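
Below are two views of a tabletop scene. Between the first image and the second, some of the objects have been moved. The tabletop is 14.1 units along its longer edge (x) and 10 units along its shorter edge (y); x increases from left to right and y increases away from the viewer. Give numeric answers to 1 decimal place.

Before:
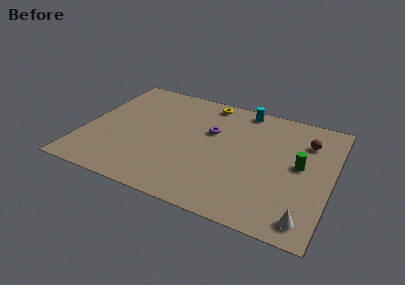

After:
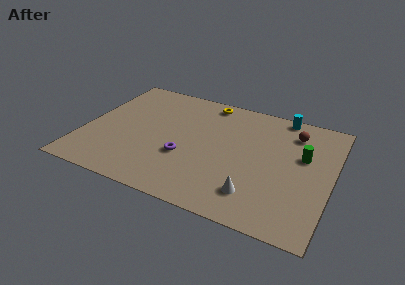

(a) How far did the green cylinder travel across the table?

0.8

The green cylinder was near (12.3, 5.3) before and (12.4, 6.1) after, so it travelled √(0.1² + 0.8²) ≈ 0.8 units.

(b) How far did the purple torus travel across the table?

3.0

The purple torus was near (7.1, 6.3) before and (5.9, 3.6) after, so it travelled √(1.2² + 2.7²) ≈ 3.0 units.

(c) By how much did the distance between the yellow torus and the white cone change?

-2.3

The distance was about 9.9 in the first image and 7.6 in the second, so they moved 2.3 units closer together.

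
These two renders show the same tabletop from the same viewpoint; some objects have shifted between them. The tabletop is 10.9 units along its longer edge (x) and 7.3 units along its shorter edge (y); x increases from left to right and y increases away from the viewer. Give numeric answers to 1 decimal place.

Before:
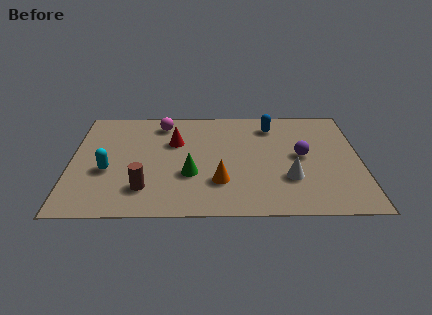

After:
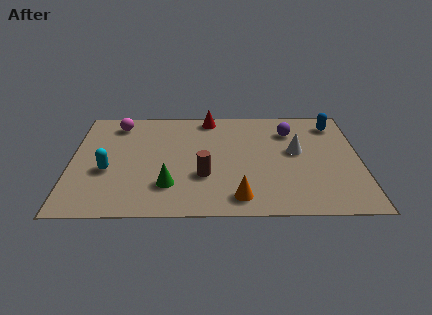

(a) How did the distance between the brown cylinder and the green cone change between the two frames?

-0.5

Before: roughly 1.9 units apart; after: 1.4. That's 0.5 units closer together.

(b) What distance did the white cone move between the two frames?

1.8

The white cone moved from about (8.2, 2.3) to (8.5, 4.1), a distance of √(0.3² + 1.8²) ≈ 1.8.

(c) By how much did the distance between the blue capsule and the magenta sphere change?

+4.1

Before: roughly 4.2 units apart; after: 8.3. That's 4.1 units further apart.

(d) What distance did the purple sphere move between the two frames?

1.7

From (8.7, 3.8) to (8.3, 5.5), the purple sphere covered √(0.4² + 1.7²) ≈ 1.7 units.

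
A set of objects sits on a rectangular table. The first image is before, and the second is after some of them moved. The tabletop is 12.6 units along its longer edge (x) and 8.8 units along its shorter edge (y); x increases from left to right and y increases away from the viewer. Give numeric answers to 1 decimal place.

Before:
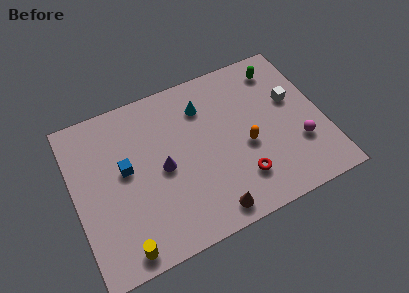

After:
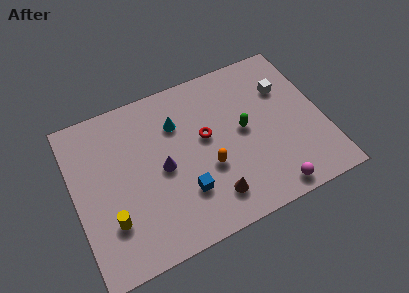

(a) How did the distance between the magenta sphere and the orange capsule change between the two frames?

+1.0

Before: roughly 2.8 units apart; after: 3.8. That's 1.0 units further apart.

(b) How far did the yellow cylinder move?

1.6

The yellow cylinder moved from about (2.0, 0.9) to (1.6, 2.5), a distance of √(0.4² + 1.6²) ≈ 1.6.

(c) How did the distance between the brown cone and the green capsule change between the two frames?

-4.2

They were about 7.7 units apart before and 3.5 after — 4.2 units closer together.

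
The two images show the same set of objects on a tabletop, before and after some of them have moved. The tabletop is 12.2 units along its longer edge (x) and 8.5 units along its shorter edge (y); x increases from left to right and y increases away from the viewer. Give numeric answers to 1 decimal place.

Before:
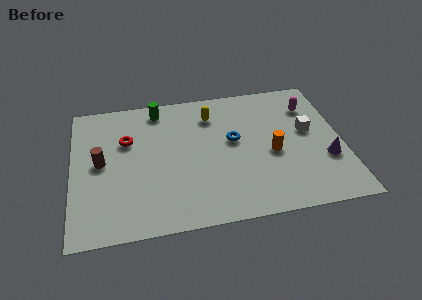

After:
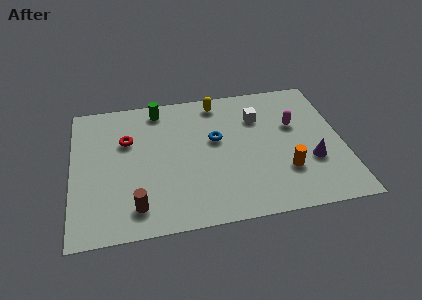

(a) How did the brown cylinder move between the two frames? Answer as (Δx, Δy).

(1.5, -2.9)

The brown cylinder started near (1.3, 4.4) and ended near (2.8, 1.5).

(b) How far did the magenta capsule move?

1.4

The magenta capsule moved from about (10.9, 6.4) to (10.1, 5.3), a distance of √(0.8² + 1.1²) ≈ 1.4.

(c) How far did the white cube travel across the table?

2.6

From (10.7, 4.8) to (8.5, 6.1), the white cube covered √(2.2² + 1.3²) ≈ 2.6 units.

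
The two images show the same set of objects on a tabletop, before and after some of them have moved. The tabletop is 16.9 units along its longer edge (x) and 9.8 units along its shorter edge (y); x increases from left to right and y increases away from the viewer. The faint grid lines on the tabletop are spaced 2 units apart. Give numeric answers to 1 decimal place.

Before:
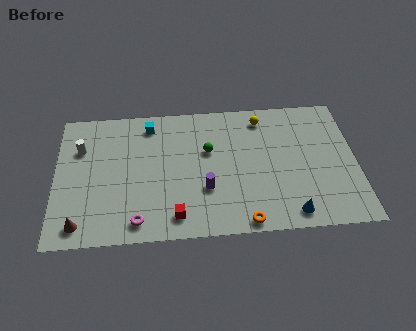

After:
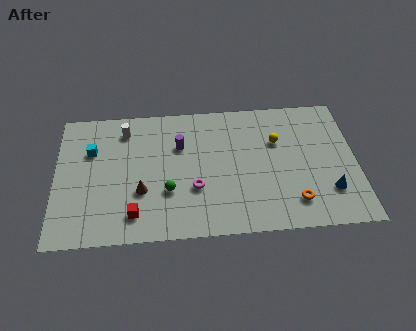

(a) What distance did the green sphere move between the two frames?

3.6

The green sphere was near (8.6, 6.1) before and (6.3, 3.3) after, so it travelled √(2.3² + 2.8²) ≈ 3.6 units.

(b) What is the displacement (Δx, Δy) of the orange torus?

(2.8, 1.2)

The orange torus was at about (10.5, 0.8) and moved to about (13.3, 2.0).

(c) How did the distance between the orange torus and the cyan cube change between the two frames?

+3.1

Before: roughly 9.1 units apart; after: 12.2. That's 3.1 units further apart.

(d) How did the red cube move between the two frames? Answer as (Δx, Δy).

(-2.3, 0.3)

The red cube was at about (6.7, 1.5) and moved to about (4.4, 1.8).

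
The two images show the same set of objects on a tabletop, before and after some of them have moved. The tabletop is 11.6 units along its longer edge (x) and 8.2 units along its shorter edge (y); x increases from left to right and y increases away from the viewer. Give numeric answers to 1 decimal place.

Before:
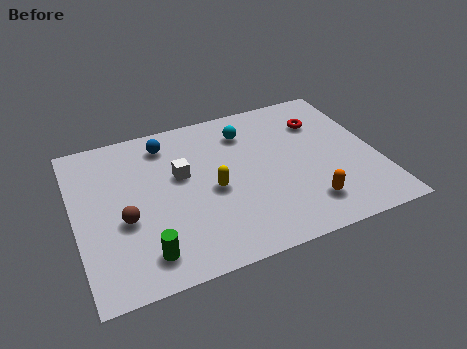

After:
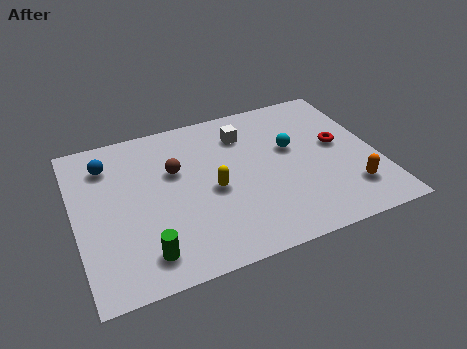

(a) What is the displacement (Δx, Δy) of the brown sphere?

(2.1, 1.9)

From the two frames, the brown sphere sits at roughly (1.8, 3.3) before and (3.9, 5.2) after.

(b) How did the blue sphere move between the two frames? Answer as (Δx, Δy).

(-2.3, -0.4)

From the two frames, the blue sphere sits at roughly (3.7, 6.8) before and (1.4, 6.4) after.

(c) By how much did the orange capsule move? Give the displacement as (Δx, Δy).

(1.7, 0.2)

The orange capsule started near (8.6, 1.7) and ended near (10.3, 1.9).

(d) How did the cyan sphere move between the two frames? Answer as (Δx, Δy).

(1.6, -1.5)

The cyan sphere was at about (6.8, 6.4) and moved to about (8.4, 4.9).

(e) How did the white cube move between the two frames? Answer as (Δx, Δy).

(2.6, 1.4)

The white cube was at about (4.1, 4.9) and moved to about (6.7, 6.3).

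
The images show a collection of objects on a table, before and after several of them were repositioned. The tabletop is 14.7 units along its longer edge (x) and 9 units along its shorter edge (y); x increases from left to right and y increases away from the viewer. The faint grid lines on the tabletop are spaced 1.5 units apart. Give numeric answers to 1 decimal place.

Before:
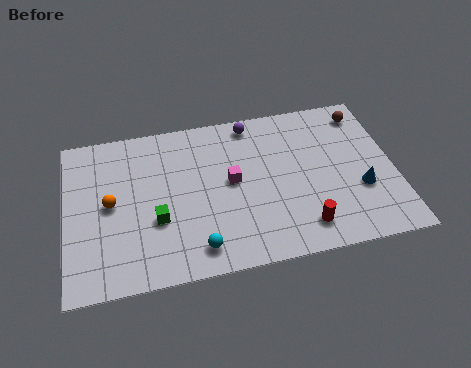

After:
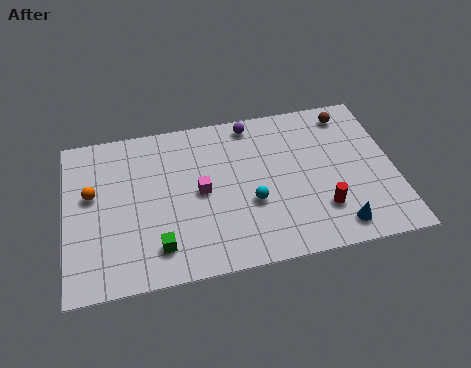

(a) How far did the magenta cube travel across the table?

1.4

The magenta cube was near (7.4, 4.8) before and (6.0, 4.5) after, so it travelled √(1.4² + 0.3²) ≈ 1.4 units.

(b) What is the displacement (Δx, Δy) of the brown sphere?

(-0.7, 0.1)

The brown sphere started near (13.6, 7.6) and ended near (12.9, 7.7).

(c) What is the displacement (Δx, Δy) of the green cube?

(0.0, -1.5)

The green cube started near (4.0, 3.3) and ended near (4.0, 1.8).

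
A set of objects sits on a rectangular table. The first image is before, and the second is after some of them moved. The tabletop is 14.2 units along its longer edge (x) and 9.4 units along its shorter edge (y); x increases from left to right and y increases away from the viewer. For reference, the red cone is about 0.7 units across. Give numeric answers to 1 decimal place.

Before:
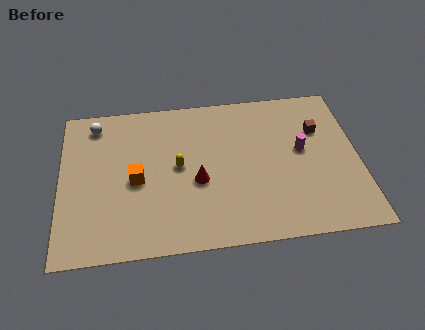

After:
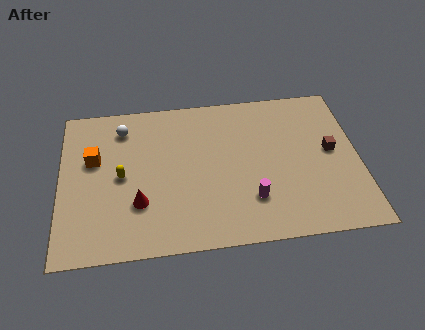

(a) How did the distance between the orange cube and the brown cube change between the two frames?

+2.3

The distance was about 9.0 in the first image and 11.3 in the second, so they moved 2.3 units further apart.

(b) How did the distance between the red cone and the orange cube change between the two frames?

+0.7

They were about 2.9 units apart before and 3.6 after — 0.7 units further apart.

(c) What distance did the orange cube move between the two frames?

2.5

The orange cube was near (3.6, 4.3) before and (1.6, 5.8) after, so it travelled √(2.0² + 1.5²) ≈ 2.5 units.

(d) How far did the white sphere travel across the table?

1.4

From (1.7, 8.0) to (3.0, 7.6), the white sphere covered √(1.3² + 0.4²) ≈ 1.4 units.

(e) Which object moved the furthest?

the magenta cylinder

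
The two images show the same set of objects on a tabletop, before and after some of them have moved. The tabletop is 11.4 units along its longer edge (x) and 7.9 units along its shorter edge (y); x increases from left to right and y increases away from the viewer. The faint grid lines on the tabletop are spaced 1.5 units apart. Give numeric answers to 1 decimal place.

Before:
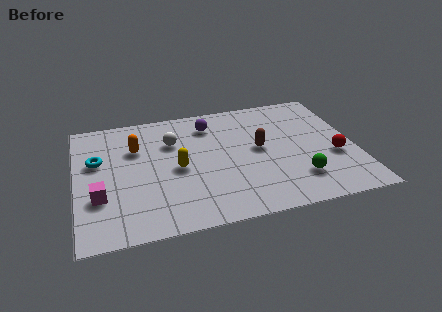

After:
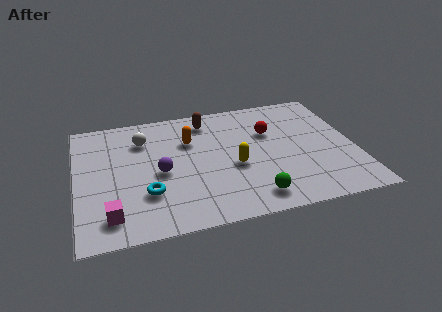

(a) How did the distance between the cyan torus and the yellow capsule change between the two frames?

+0.3

Before: roughly 3.4 units apart; after: 3.7. That's 0.3 units further apart.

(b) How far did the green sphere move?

2.0

From (8.9, 1.9) to (7.0, 1.2), the green sphere covered √(1.9² + 0.7²) ≈ 2.0 units.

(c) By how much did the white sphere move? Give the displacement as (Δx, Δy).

(-1.2, 0.4)

From the two frames, the white sphere sits at roughly (4.0, 5.5) before and (2.8, 5.9) after.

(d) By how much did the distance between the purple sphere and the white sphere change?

+0.6

They were about 1.8 units apart before and 2.4 after — 0.6 units further apart.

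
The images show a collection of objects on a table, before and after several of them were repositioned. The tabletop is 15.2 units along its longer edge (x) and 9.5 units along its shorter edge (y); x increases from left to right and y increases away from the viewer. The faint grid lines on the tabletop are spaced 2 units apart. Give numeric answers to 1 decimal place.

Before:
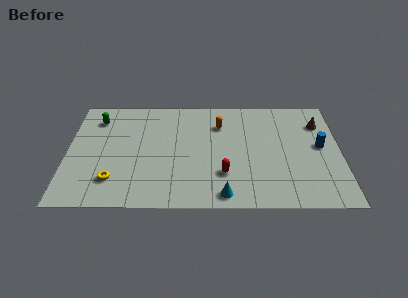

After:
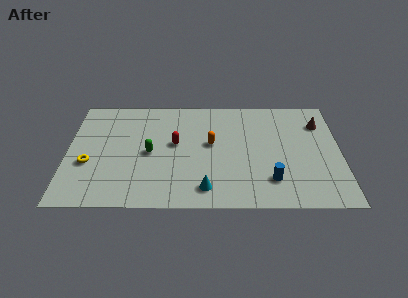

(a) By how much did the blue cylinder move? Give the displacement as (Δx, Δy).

(-2.8, -2.9)

The blue cylinder started near (14.1, 5.1) and ended near (11.3, 2.2).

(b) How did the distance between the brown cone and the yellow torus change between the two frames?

+0.9

They were about 12.5 units apart before and 13.4 after — 0.9 units further apart.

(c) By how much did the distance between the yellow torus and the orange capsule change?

-0.6

The distance was about 7.6 in the first image and 7.0 in the second, so they moved 0.6 units closer together.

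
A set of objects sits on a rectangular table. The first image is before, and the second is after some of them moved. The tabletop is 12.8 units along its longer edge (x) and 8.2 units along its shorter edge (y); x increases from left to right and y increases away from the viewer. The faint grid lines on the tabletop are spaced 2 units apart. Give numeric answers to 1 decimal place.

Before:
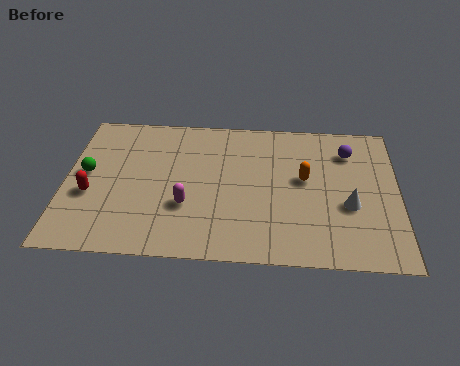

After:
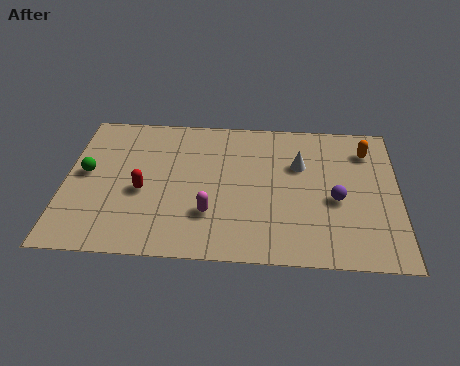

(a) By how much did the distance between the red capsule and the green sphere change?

+1.2

Before: roughly 1.2 units apart; after: 2.4. That's 1.2 units further apart.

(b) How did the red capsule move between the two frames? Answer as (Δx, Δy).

(2.0, 0.3)

The red capsule started near (1.0, 3.2) and ended near (3.0, 3.5).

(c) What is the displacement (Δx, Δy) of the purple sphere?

(-0.5, -2.8)

The purple sphere started near (10.9, 6.3) and ended near (10.4, 3.5).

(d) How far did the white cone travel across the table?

2.9

The white cone moved from about (10.9, 3.2) to (9.0, 5.4), a distance of √(1.9² + 2.2²) ≈ 2.9.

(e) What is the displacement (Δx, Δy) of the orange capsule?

(2.4, 1.8)

The orange capsule started near (9.2, 4.6) and ended near (11.6, 6.4).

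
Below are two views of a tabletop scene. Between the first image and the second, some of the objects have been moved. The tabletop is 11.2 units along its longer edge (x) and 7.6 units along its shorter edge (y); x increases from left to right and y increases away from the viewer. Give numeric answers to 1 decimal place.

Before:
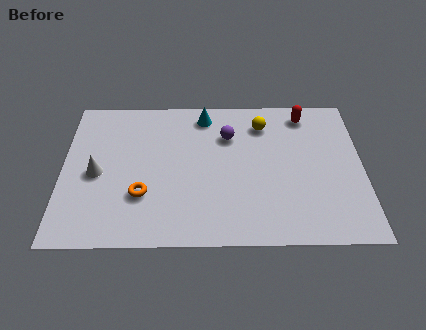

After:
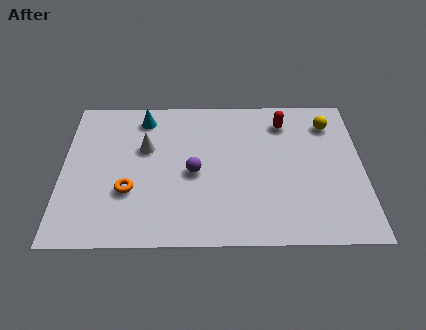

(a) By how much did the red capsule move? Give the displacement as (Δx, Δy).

(-0.8, -0.4)

The red capsule was at about (9.1, 6.5) and moved to about (8.3, 6.1).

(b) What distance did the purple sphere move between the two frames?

2.3

The purple sphere was near (6.2, 5.4) before and (4.9, 3.5) after, so it travelled √(1.3² + 1.9²) ≈ 2.3 units.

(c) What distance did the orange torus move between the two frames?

0.5

The orange torus was near (3.0, 2.4) before and (2.5, 2.6) after, so it travelled √(0.5² + 0.2²) ≈ 0.5 units.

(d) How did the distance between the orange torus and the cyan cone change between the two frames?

-0.9

The distance was about 4.7 in the first image and 3.8 in the second, so they moved 0.9 units closer together.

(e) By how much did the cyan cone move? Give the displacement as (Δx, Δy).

(-2.3, -0.1)

The cyan cone was at about (5.3, 6.5) and moved to about (3.0, 6.4).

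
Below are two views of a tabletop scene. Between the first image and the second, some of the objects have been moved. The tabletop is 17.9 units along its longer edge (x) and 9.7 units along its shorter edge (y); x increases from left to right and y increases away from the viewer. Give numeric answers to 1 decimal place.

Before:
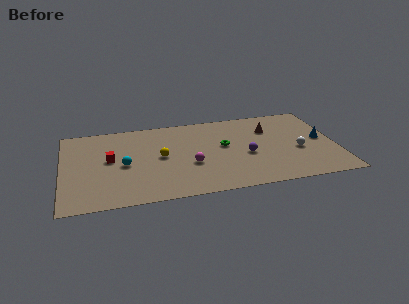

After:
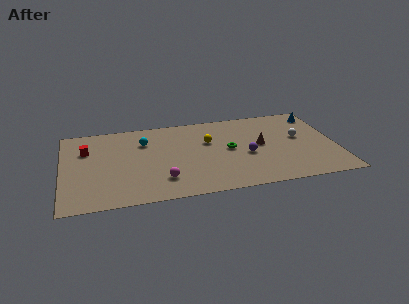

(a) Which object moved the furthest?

the yellow sphere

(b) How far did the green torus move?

0.6

The green torus was near (10.6, 5.5) before and (10.9, 5.0) after, so it travelled √(0.3² + 0.5²) ≈ 0.6 units.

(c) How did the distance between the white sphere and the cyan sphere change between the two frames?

-1.1

They were about 11.4 units apart before and 10.3 after — 1.1 units closer together.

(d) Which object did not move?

the purple sphere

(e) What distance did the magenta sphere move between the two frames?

2.4

The magenta sphere was near (8.3, 3.7) before and (6.4, 2.3) after, so it travelled √(1.9² + 1.4²) ≈ 2.4 units.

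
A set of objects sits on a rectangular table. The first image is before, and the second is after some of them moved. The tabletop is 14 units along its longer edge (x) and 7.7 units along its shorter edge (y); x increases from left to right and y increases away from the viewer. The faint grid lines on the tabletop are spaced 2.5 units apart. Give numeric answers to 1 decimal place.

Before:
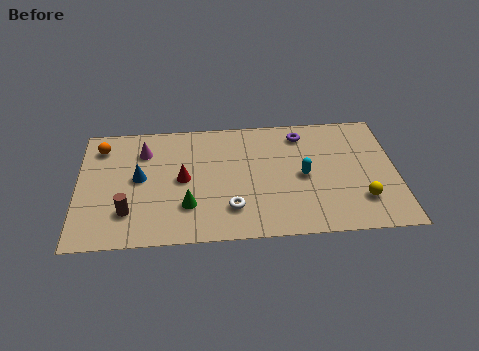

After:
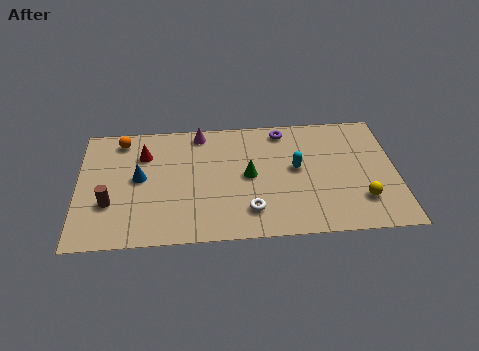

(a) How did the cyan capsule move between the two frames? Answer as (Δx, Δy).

(-0.3, 0.5)

From the two frames, the cyan capsule sits at roughly (9.9, 3.7) before and (9.6, 4.2) after.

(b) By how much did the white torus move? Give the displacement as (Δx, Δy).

(0.8, -0.2)

The white torus started near (6.7, 1.9) and ended near (7.5, 1.7).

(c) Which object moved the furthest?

the green cone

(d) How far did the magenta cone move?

2.7

The magenta cone moved from about (2.9, 5.8) to (5.4, 6.8), a distance of √(2.5² + 1.0²) ≈ 2.7.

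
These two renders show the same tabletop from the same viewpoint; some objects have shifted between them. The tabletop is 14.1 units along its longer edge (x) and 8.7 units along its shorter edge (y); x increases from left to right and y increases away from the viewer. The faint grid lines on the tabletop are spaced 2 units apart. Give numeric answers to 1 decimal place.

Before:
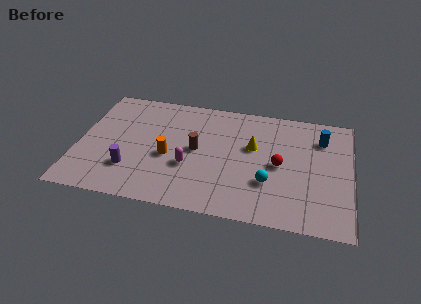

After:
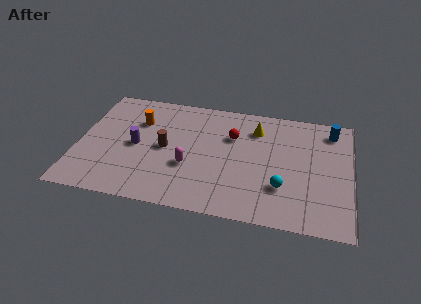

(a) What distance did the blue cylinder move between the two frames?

0.9

The blue cylinder moved from about (12.5, 6.6) to (13.0, 7.3), a distance of √(0.5² + 0.7²) ≈ 0.9.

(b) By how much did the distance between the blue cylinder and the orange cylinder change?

+1.8

They were about 8.3 units apart before and 10.1 after — 1.8 units further apart.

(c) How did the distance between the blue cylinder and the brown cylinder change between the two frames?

+2.3

They were about 6.7 units apart before and 9.0 after — 2.3 units further apart.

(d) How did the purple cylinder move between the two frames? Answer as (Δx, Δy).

(0.2, 1.8)

The purple cylinder was at about (2.8, 2.4) and moved to about (3.0, 4.2).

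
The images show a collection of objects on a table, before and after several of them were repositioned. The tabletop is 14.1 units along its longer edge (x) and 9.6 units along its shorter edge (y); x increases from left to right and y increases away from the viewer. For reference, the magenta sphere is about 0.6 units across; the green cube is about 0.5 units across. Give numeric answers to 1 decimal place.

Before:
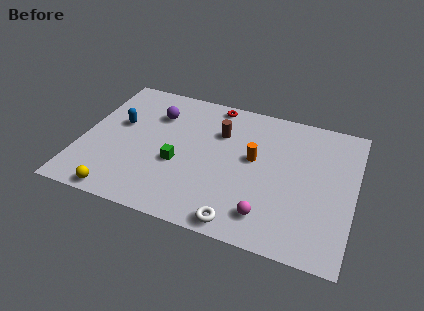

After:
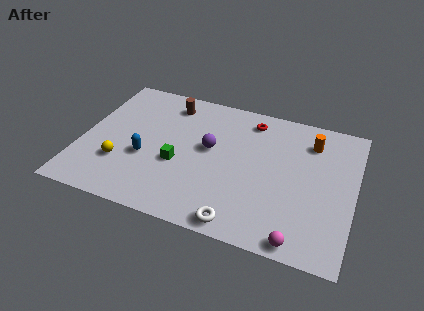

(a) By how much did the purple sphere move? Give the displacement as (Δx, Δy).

(3.0, -1.6)

The purple sphere started near (3.6, 7.0) and ended near (6.6, 5.4).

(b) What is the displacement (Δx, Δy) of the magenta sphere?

(1.7, -1.0)

From the two frames, the magenta sphere sits at roughly (9.9, 1.8) before and (11.6, 0.8) after.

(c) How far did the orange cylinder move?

3.5

From (8.9, 5.4) to (11.7, 7.5), the orange cylinder covered √(2.8² + 2.1²) ≈ 3.5 units.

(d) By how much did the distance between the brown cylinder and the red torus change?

+2.2

They were about 2.1 units apart before and 4.3 after — 2.2 units further apart.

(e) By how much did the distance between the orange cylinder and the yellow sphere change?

+2.6

They were about 8.0 units apart before and 10.6 after — 2.6 units further apart.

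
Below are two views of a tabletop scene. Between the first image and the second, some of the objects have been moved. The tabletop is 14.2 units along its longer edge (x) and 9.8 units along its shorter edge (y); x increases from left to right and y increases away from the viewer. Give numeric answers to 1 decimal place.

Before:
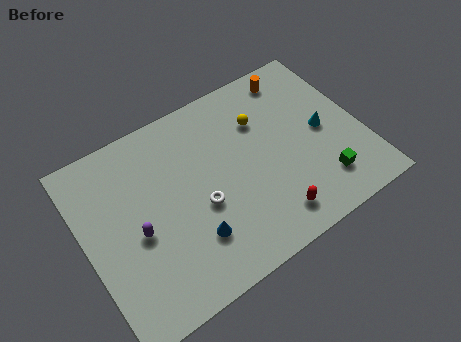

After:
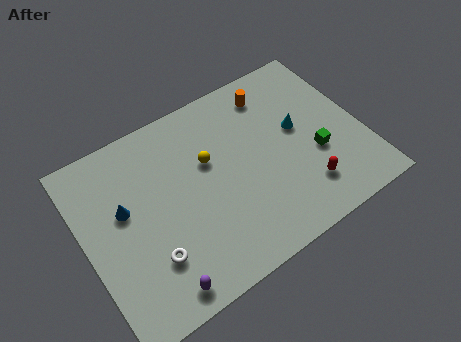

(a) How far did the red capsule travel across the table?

2.0

The red capsule was near (8.9, 1.6) before and (10.8, 2.2) after, so it travelled √(1.9² + 0.6²) ≈ 2.0 units.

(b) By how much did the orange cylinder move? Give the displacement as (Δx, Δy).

(-1.3, -0.4)

The orange cylinder was at about (11.5, 8.5) and moved to about (10.2, 8.1).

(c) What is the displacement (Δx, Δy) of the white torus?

(-2.8, -1.3)

The white torus was at about (5.7, 4.0) and moved to about (2.9, 2.7).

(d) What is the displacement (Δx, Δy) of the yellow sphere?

(-2.9, -0.8)

The yellow sphere was at about (9.4, 6.9) and moved to about (6.5, 6.1).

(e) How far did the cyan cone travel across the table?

1.4

The cyan cone was near (12.3, 4.8) before and (11.1, 5.5) after, so it travelled √(1.2² + 0.7²) ≈ 1.4 units.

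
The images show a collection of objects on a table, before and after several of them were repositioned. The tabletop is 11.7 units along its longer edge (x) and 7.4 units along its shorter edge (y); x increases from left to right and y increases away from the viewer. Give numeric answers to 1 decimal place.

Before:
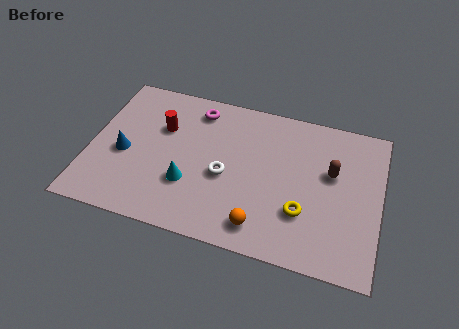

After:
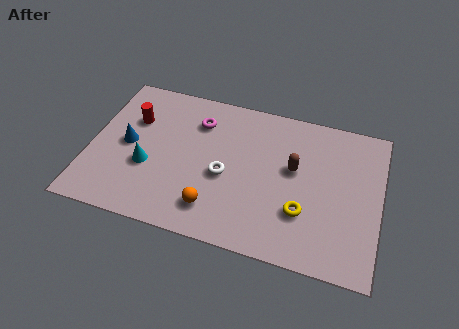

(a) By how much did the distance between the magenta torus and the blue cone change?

-0.7

They were about 4.0 units apart before and 3.3 after — 0.7 units closer together.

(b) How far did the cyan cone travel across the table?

1.7

From (4.1, 2.4) to (2.4, 2.8), the cyan cone covered √(1.7² + 0.4²) ≈ 1.7 units.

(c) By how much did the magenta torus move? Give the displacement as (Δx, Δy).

(0.1, -0.6)

The magenta torus was at about (4.1, 6.2) and moved to about (4.2, 5.6).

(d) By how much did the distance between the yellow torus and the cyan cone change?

+1.7

Before: roughly 4.6 units apart; after: 6.3. That's 1.7 units further apart.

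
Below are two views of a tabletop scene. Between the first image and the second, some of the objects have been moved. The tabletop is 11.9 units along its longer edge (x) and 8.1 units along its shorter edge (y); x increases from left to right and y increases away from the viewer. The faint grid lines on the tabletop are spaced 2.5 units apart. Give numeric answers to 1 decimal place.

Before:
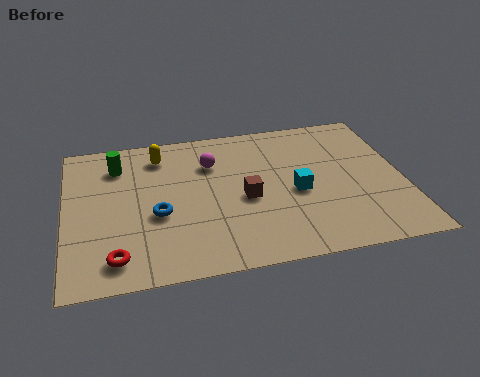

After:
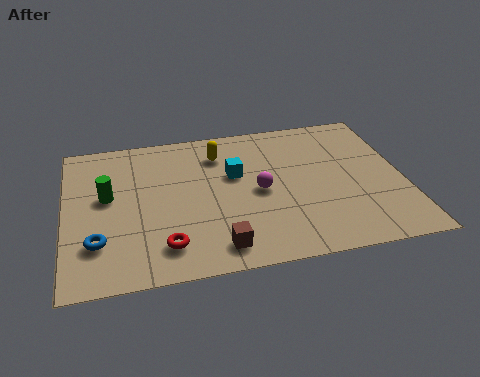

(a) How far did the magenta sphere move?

2.5

The magenta sphere moved from about (5.2, 5.8) to (6.8, 3.9), a distance of √(1.6² + 1.9²) ≈ 2.5.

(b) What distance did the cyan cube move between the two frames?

2.5

From (8.1, 3.6) to (6.0, 5.0), the cyan cube covered √(2.1² + 1.4²) ≈ 2.5 units.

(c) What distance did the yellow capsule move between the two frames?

2.1

The yellow capsule was near (3.4, 6.6) before and (5.5, 6.3) after, so it travelled √(2.1² + 0.3²) ≈ 2.1 units.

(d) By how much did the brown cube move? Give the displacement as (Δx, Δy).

(-1.1, -2.4)

The brown cube was at about (6.3, 3.6) and moved to about (5.2, 1.2).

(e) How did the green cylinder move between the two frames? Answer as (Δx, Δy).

(-0.4, -1.7)

The green cylinder started near (1.9, 6.3) and ended near (1.5, 4.6).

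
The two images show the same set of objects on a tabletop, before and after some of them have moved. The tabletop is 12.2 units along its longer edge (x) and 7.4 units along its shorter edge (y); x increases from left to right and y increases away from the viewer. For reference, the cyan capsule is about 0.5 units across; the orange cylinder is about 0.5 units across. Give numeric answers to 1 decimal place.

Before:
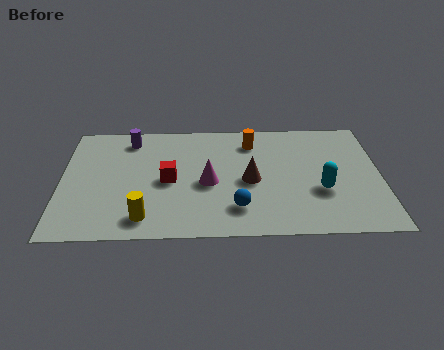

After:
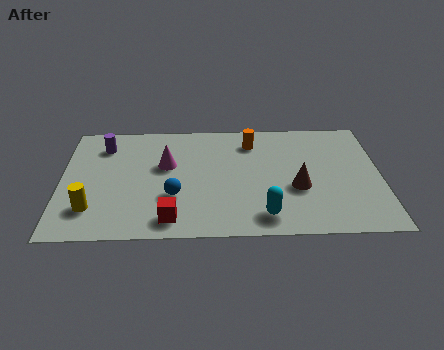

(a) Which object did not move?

the orange cylinder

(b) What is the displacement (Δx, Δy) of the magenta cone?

(-1.6, 1.2)

The magenta cone was at about (5.6, 3.3) and moved to about (4.0, 4.5).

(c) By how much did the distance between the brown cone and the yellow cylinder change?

+3.3

They were about 4.6 units apart before and 7.9 after — 3.3 units further apart.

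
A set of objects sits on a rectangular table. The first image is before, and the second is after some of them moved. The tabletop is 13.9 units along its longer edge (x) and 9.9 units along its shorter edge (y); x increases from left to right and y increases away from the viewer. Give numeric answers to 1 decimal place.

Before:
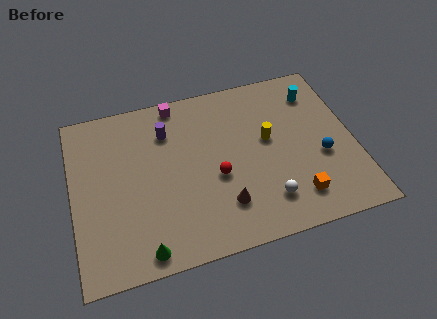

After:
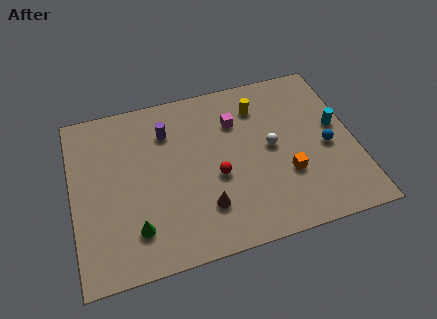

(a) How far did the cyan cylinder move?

2.4

The cyan cylinder moved from about (12.3, 7.8) to (13.1, 5.5), a distance of √(0.8² + 2.3²) ≈ 2.4.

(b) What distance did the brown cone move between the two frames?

0.9

From (7.2, 2.4) to (6.3, 2.5), the brown cone covered √(0.9² + 0.1²) ≈ 0.9 units.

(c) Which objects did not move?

the purple cylinder and the red sphere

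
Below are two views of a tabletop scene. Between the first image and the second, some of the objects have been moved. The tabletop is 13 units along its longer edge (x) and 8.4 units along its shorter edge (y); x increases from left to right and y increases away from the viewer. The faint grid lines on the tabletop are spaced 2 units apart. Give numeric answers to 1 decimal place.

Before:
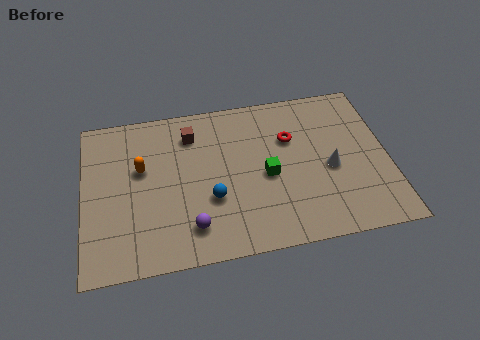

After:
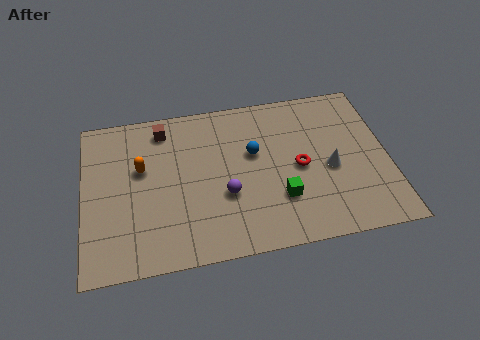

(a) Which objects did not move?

the white cone and the orange capsule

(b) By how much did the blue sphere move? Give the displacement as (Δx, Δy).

(1.9, 2.1)

From the two frames, the blue sphere sits at roughly (5.4, 3.0) before and (7.3, 5.1) after.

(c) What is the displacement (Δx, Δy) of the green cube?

(0.5, -1.3)

The green cube started near (7.8, 3.8) and ended near (8.3, 2.5).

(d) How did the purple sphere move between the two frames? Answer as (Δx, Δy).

(1.5, 1.4)

The purple sphere started near (4.5, 1.7) and ended near (6.0, 3.1).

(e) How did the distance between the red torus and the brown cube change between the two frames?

+2.2

They were about 4.3 units apart before and 6.5 after — 2.2 units further apart.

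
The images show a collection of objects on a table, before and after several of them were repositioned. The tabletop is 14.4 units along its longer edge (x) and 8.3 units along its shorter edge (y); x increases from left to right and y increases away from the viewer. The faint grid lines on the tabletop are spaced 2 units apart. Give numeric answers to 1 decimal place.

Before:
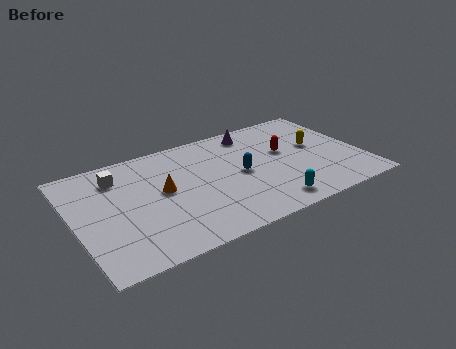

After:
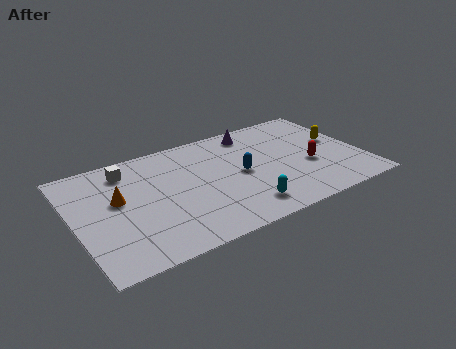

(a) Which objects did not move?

the purple cone and the blue capsule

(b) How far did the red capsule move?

1.9

The red capsule was near (10.7, 4.9) before and (11.7, 3.3) after, so it travelled √(1.0² + 1.6²) ≈ 1.9 units.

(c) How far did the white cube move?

0.6

The white cube moved from about (2.4, 6.5) to (2.9, 6.8), a distance of √(0.5² + 0.3²) ≈ 0.6.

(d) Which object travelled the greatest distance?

the orange cone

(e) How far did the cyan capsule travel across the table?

1.3

The cyan capsule was near (9.3, 1.2) before and (8.0, 1.5) after, so it travelled √(1.3² + 0.3²) ≈ 1.3 units.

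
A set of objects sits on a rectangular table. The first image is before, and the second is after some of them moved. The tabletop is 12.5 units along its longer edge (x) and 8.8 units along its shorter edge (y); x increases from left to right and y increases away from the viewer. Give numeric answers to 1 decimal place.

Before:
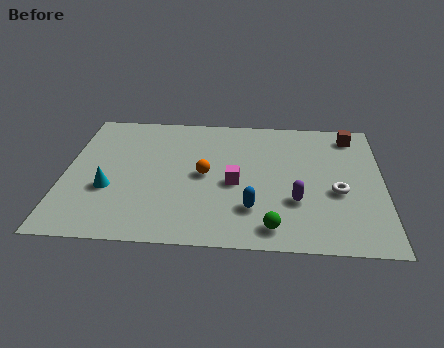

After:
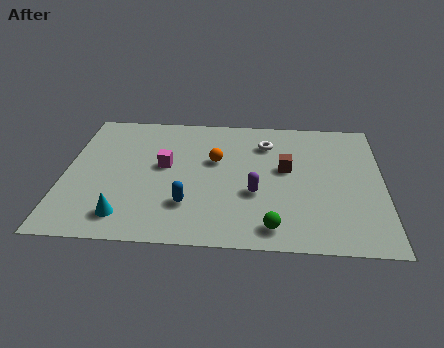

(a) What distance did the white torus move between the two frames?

4.2

The white torus moved from about (10.7, 3.6) to (7.9, 6.7), a distance of √(2.8² + 3.1²) ≈ 4.2.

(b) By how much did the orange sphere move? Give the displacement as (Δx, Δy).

(0.4, 1.0)

The orange sphere started near (5.5, 4.4) and ended near (5.9, 5.4).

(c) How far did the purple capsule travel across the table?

1.6

The purple capsule moved from about (9.1, 2.9) to (7.5, 3.3), a distance of √(1.6² + 0.4²) ≈ 1.6.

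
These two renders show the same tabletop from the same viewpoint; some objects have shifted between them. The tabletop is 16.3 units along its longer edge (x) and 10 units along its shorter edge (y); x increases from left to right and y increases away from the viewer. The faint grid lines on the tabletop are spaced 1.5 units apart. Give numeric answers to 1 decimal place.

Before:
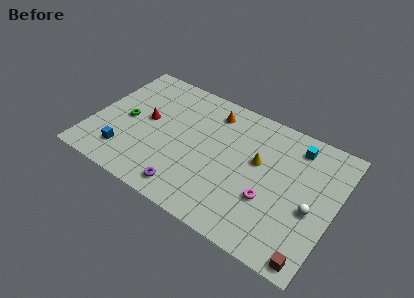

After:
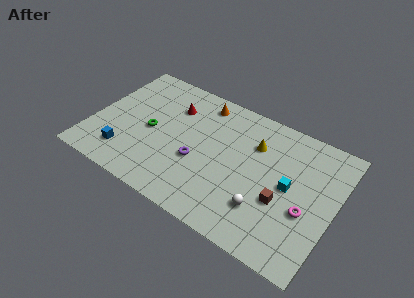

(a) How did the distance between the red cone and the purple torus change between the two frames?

-1.2

They were about 5.3 units apart before and 4.1 after — 1.2 units closer together.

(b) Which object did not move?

the blue cube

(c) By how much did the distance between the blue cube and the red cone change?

+2.3

They were about 3.4 units apart before and 5.7 after — 2.3 units further apart.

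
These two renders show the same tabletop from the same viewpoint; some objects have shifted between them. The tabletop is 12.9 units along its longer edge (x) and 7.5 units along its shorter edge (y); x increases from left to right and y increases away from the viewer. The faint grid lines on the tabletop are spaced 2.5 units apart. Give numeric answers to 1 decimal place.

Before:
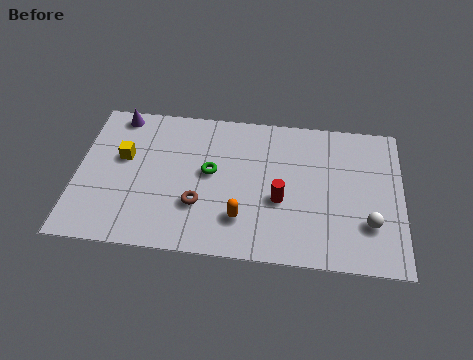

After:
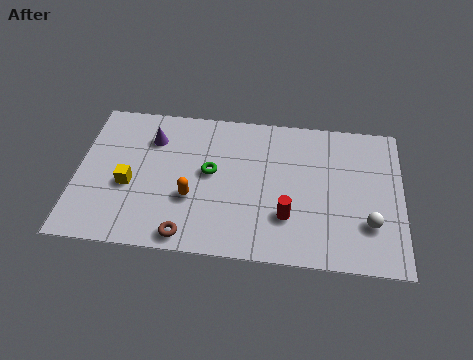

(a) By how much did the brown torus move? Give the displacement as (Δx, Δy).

(-0.4, -1.6)

The brown torus started near (4.9, 2.4) and ended near (4.5, 0.8).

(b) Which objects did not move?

the green torus and the white sphere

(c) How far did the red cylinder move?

0.9

The red cylinder was near (8.1, 3.0) before and (8.4, 2.2) after, so it travelled √(0.3² + 0.8²) ≈ 0.9 units.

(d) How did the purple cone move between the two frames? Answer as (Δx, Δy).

(1.4, -1.1)

The purple cone was at about (1.5, 6.7) and moved to about (2.9, 5.6).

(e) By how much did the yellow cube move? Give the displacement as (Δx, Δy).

(0.3, -1.4)

The yellow cube was at about (1.8, 4.5) and moved to about (2.1, 3.1).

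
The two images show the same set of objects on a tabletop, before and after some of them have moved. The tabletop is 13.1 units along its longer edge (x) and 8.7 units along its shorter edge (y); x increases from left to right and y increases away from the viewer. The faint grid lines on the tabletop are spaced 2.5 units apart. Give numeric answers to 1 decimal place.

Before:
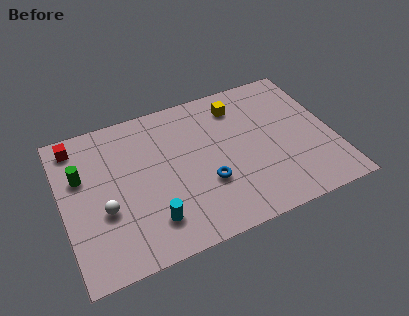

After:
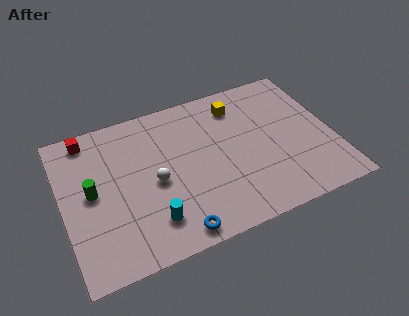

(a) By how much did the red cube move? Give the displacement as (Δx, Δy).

(0.6, 0.2)

The red cube was at about (0.9, 7.5) and moved to about (1.5, 7.7).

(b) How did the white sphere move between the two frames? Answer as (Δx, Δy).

(2.5, 0.7)

The white sphere was at about (1.9, 3.3) and moved to about (4.4, 4.0).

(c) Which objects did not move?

the cyan cylinder and the yellow cube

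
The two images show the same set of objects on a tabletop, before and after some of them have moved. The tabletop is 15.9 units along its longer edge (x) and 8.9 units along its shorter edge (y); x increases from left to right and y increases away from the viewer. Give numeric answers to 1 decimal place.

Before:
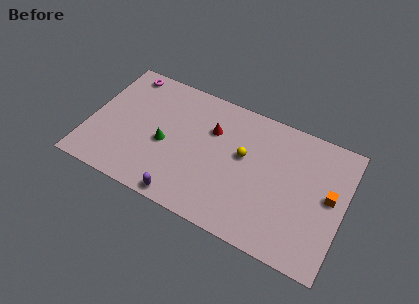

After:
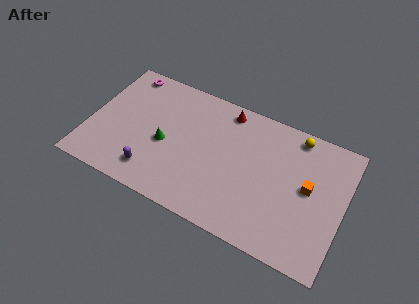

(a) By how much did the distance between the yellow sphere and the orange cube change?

-2.1

They were about 5.4 units apart before and 3.3 after — 2.1 units closer together.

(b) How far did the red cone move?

1.8

The red cone moved from about (7.5, 6.1) to (8.2, 7.8), a distance of √(0.7² + 1.7²) ≈ 1.8.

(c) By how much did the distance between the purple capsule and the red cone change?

+1.8

The distance was about 5.4 in the first image and 7.2 in the second, so they moved 1.8 units further apart.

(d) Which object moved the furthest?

the yellow sphere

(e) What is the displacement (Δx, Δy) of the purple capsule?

(-2.1, 0.9)

The purple capsule was at about (6.4, 0.8) and moved to about (4.3, 1.7).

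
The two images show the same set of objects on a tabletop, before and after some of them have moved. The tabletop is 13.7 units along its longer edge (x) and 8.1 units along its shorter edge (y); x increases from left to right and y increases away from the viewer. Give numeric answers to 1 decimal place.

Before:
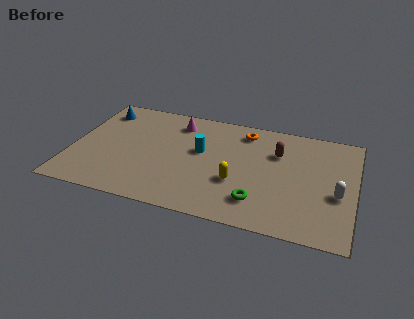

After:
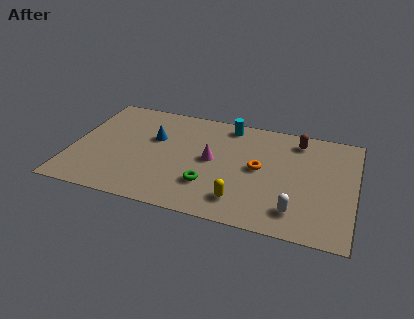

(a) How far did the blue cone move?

3.2

From (1.1, 6.6) to (3.9, 5.1), the blue cone covered √(2.8² + 1.5²) ≈ 3.2 units.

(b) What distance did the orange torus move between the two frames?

2.8

From (8.2, 6.8) to (9.1, 4.2), the orange torus covered √(0.9² + 2.6²) ≈ 2.8 units.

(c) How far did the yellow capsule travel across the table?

1.3

The yellow capsule moved from about (8.1, 2.9) to (8.4, 1.6), a distance of √(0.3² + 1.3²) ≈ 1.3.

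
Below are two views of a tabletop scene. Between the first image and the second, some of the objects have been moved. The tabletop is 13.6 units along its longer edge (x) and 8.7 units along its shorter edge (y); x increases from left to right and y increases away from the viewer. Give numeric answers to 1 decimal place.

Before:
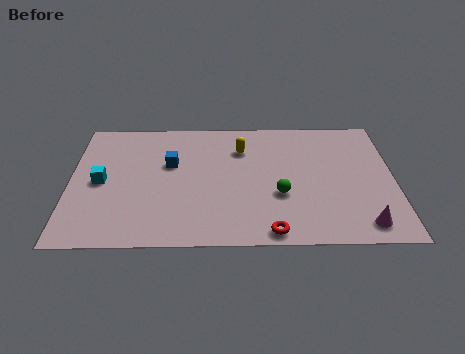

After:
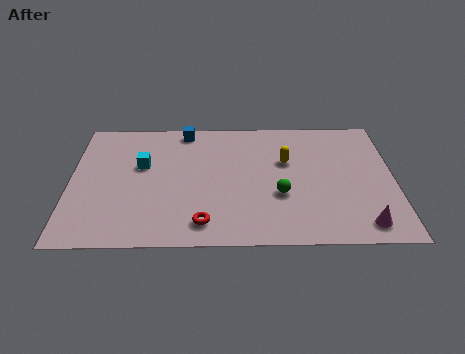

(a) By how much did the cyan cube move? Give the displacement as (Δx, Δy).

(1.7, 1.1)

From the two frames, the cyan cube sits at roughly (1.3, 4.2) before and (3.0, 5.3) after.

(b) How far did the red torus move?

2.9

From (8.4, 0.8) to (5.6, 1.4), the red torus covered √(2.8² + 0.6²) ≈ 2.9 units.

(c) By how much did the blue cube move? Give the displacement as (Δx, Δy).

(0.6, 2.4)

The blue cube started near (4.2, 5.4) and ended near (4.8, 7.8).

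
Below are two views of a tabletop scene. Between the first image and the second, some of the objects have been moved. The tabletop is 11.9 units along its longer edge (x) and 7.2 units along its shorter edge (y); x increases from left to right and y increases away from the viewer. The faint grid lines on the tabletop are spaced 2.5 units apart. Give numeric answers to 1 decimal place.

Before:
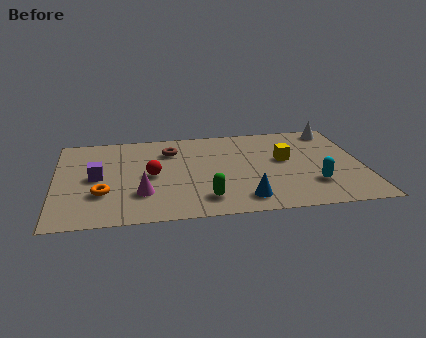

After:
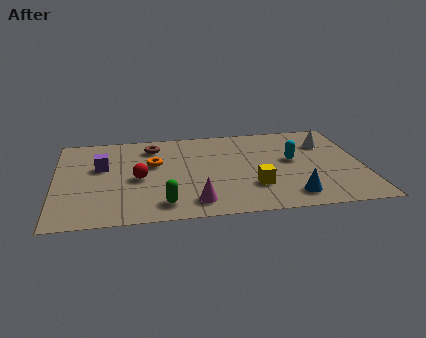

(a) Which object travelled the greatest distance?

the orange torus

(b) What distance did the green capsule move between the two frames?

1.6

The green capsule was near (5.7, 1.4) before and (4.1, 1.2) after, so it travelled √(1.6² + 0.2²) ≈ 1.6 units.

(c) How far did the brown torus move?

0.8

The brown torus was near (4.5, 5.4) before and (3.8, 5.8) after, so it travelled √(0.7² + 0.4²) ≈ 0.8 units.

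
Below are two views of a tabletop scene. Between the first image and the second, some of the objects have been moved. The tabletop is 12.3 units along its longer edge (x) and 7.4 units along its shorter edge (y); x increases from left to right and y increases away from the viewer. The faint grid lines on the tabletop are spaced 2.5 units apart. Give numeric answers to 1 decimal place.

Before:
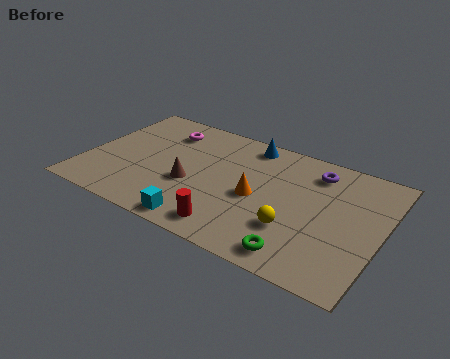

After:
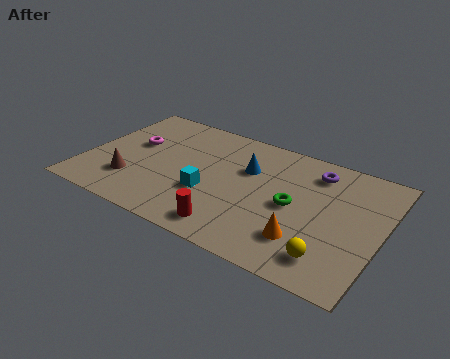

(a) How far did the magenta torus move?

1.8

The magenta torus moved from about (2.9, 5.8) to (1.8, 4.4), a distance of √(1.1² + 1.4²) ≈ 1.8.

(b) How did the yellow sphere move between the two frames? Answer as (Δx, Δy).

(1.6, -0.9)

From the two frames, the yellow sphere sits at roughly (8.9, 2.3) before and (10.5, 1.4) after.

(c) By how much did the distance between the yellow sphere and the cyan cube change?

+1.5

They were about 3.9 units apart before and 5.4 after — 1.5 units further apart.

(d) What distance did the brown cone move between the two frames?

2.6

The brown cone was near (4.5, 2.9) before and (2.1, 2.0) after, so it travelled √(2.4² + 0.9²) ≈ 2.6 units.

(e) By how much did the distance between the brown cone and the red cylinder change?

+1.8

The distance was about 2.7 in the first image and 4.5 in the second, so they moved 1.8 units further apart.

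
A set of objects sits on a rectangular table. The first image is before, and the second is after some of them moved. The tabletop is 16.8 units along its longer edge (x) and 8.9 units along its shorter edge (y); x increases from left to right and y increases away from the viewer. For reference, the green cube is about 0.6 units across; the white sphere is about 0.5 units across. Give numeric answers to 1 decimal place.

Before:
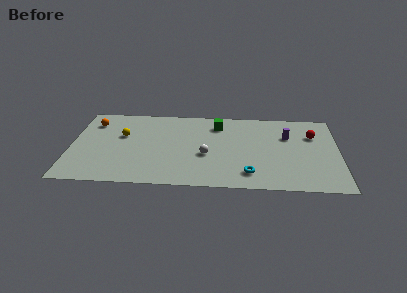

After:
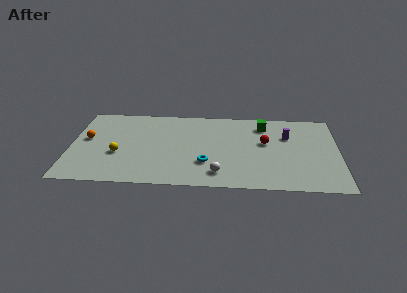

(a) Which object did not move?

the purple cylinder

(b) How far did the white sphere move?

2.2

From (8.5, 3.6) to (9.3, 1.6), the white sphere covered √(0.8² + 2.0²) ≈ 2.2 units.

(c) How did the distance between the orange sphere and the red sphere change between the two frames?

-2.7

They were about 13.9 units apart before and 11.2 after — 2.7 units closer together.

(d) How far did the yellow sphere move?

2.1

The yellow sphere was near (3.2, 5.5) before and (3.0, 3.4) after, so it travelled √(0.2² + 2.1²) ≈ 2.1 units.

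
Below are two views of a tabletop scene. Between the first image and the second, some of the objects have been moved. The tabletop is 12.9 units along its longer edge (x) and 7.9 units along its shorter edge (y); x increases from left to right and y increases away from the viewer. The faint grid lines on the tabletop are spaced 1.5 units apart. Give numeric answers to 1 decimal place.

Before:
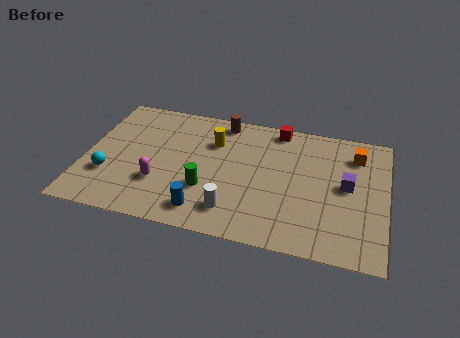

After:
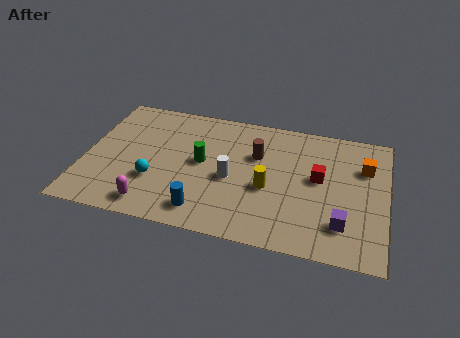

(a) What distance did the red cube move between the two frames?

3.3

The red cube moved from about (8.1, 7.1) to (10.0, 4.4), a distance of √(1.9² + 2.7²) ≈ 3.3.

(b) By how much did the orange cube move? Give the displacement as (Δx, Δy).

(0.4, -0.7)

The orange cube was at about (11.5, 6.2) and moved to about (11.9, 5.5).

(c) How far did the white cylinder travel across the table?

1.9

The white cylinder was near (6.5, 1.6) before and (6.3, 3.5) after, so it travelled √(0.2² + 1.9²) ≈ 1.9 units.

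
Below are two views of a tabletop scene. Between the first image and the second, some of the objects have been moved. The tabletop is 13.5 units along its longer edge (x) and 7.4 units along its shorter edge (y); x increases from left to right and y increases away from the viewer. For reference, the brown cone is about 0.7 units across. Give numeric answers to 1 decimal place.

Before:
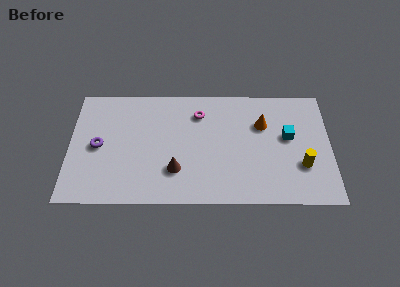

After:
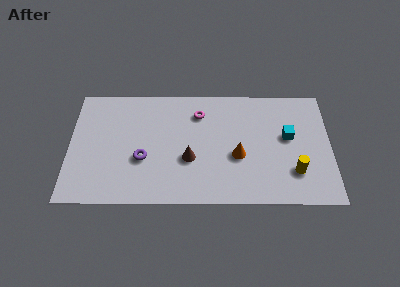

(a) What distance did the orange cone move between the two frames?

2.4

The orange cone was near (10.0, 5.0) before and (8.7, 3.0) after, so it travelled √(1.3² + 2.0²) ≈ 2.4 units.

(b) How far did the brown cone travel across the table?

1.0

From (5.5, 2.1) to (6.2, 2.8), the brown cone covered √(0.7² + 0.7²) ≈ 1.0 units.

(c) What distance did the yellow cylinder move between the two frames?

0.6

The yellow cylinder was near (12.0, 2.4) before and (11.6, 2.0) after, so it travelled √(0.4² + 0.4²) ≈ 0.6 units.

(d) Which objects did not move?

the magenta torus and the cyan cube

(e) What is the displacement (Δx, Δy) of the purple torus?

(2.3, -0.8)

The purple torus was at about (1.5, 3.6) and moved to about (3.8, 2.8).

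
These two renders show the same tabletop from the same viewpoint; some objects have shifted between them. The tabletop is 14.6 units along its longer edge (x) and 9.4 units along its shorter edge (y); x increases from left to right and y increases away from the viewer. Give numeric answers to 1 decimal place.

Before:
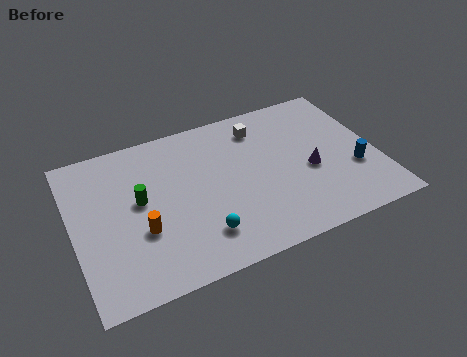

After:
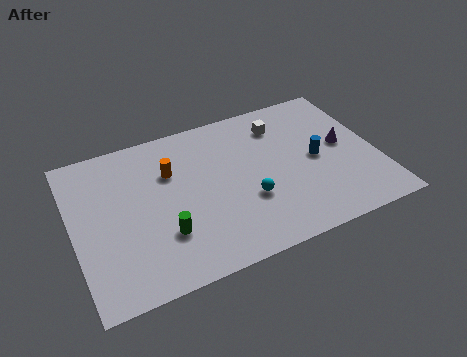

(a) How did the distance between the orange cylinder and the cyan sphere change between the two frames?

+1.6

Before: roughly 3.0 units apart; after: 4.6. That's 1.6 units further apart.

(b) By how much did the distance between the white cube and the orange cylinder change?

-1.9

They were about 7.5 units apart before and 5.6 after — 1.9 units closer together.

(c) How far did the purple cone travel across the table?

2.1

The purple cone was near (11.3, 4.0) before and (13.1, 5.0) after, so it travelled √(1.8² + 1.0²) ≈ 2.1 units.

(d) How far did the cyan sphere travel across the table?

2.7

The cyan sphere moved from about (5.8, 2.1) to (8.2, 3.3), a distance of √(2.4² + 1.2²) ≈ 2.7.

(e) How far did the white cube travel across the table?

1.0

The white cube moved from about (9.3, 7.6) to (10.3, 7.4), a distance of √(1.0² + 0.2²) ≈ 1.0.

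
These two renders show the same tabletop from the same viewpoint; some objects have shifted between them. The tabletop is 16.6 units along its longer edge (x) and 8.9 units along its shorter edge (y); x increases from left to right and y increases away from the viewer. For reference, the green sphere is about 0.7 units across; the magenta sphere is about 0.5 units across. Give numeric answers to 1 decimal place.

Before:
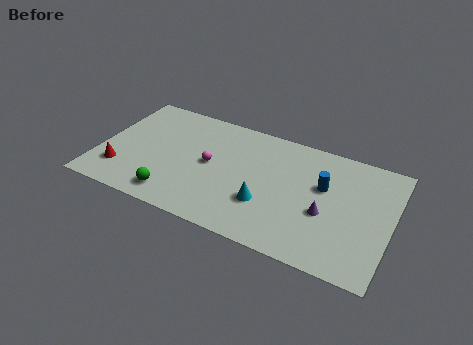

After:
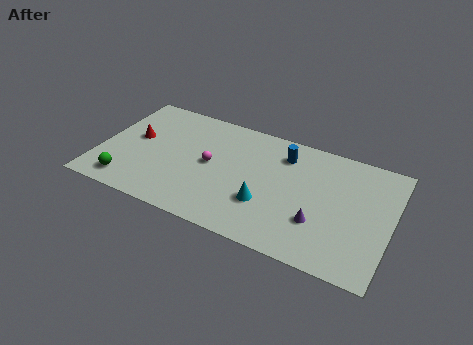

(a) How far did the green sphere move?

2.7

The green sphere moved from about (4.6, 1.4) to (1.9, 1.4), a distance of √(2.7² + 0.0²) ≈ 2.7.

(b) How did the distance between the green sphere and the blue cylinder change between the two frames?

+1.0

They were about 9.1 units apart before and 10.1 after — 1.0 units further apart.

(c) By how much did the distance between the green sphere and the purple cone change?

+2.2

The distance was about 8.7 in the first image and 10.9 in the second, so they moved 2.2 units further apart.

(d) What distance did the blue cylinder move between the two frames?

2.8

From (12.7, 5.5) to (10.3, 7.0), the blue cylinder covered √(2.4² + 1.5²) ≈ 2.8 units.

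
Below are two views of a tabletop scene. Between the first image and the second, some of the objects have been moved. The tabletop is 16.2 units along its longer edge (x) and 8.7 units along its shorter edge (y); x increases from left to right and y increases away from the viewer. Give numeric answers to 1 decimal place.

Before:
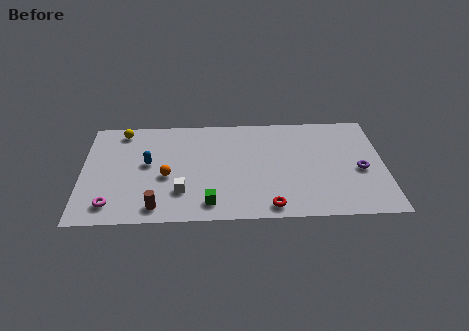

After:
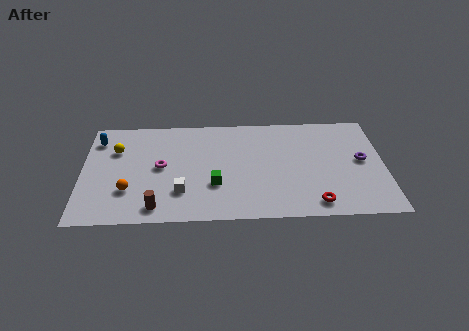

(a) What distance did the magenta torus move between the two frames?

4.0

The magenta torus moved from about (1.6, 1.5) to (4.2, 4.5), a distance of √(2.6² + 3.0²) ≈ 4.0.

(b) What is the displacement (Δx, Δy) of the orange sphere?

(-2.0, -1.1)

From the two frames, the orange sphere sits at roughly (4.5, 3.7) before and (2.5, 2.6) after.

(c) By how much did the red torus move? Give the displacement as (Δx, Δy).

(2.4, 0.2)

The red torus started near (10.0, 1.0) and ended near (12.4, 1.2).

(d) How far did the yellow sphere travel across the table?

1.6

The yellow sphere moved from about (2.1, 7.6) to (1.8, 6.0), a distance of √(0.3² + 1.6²) ≈ 1.6.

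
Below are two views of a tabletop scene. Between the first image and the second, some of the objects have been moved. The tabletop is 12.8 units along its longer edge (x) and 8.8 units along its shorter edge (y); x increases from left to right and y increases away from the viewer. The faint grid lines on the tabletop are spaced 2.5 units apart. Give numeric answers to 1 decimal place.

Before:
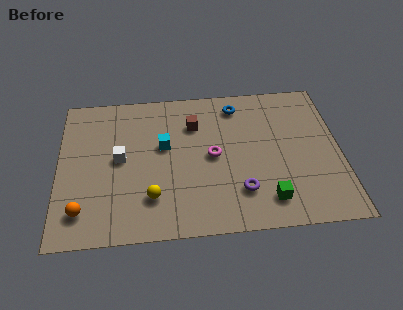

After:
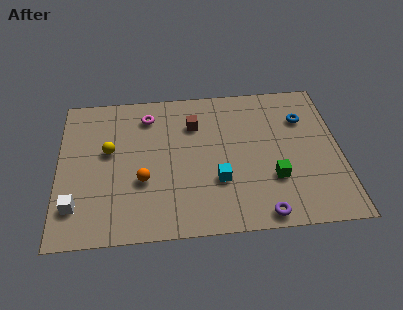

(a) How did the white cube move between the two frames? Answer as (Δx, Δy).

(-2.0, -2.6)

The white cube was at about (2.8, 4.6) and moved to about (0.8, 2.0).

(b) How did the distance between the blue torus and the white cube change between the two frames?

+5.2

The distance was about 6.1 in the first image and 11.3 in the second, so they moved 5.2 units further apart.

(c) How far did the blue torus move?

3.2

The blue torus was near (8.2, 7.4) before and (11.2, 6.3) after, so it travelled √(3.0² + 1.1²) ≈ 3.2 units.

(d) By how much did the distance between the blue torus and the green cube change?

-2.1

Before: roughly 5.9 units apart; after: 3.8. That's 2.1 units closer together.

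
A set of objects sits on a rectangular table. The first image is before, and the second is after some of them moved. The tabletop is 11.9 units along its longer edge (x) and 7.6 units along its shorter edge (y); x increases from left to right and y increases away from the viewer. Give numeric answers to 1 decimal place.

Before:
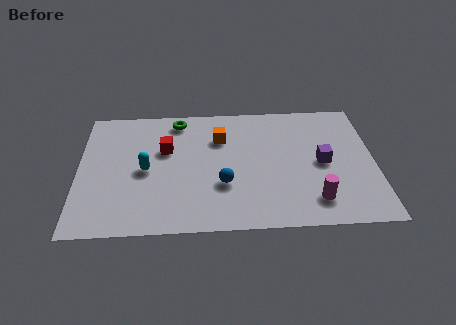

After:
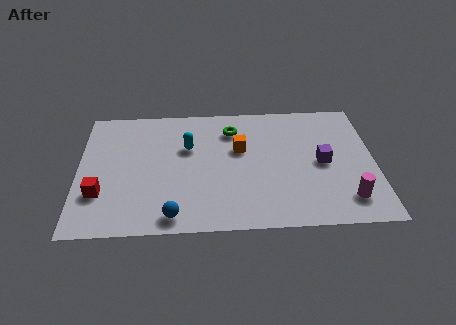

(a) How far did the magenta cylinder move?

1.3

The magenta cylinder moved from about (9.4, 1.5) to (10.7, 1.5), a distance of √(1.3² + 0.0²) ≈ 1.3.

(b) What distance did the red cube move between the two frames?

3.6

From (3.5, 4.8) to (0.9, 2.3), the red cube covered √(2.6² + 2.5²) ≈ 3.6 units.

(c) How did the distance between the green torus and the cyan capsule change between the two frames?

-1.2

The distance was about 3.3 in the first image and 2.1 in the second, so they moved 1.2 units closer together.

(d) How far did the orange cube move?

1.1

From (5.7, 5.4) to (6.5, 4.7), the orange cube covered √(0.8² + 0.7²) ≈ 1.1 units.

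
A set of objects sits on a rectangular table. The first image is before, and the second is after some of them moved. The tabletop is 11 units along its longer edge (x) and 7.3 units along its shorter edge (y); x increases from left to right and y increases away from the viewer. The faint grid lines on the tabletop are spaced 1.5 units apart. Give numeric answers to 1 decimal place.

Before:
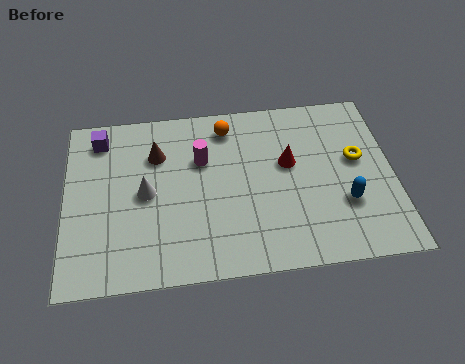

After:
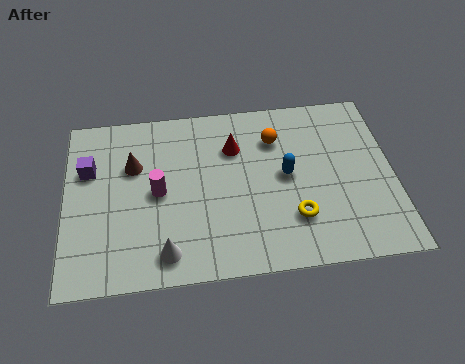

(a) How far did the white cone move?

2.6

The white cone moved from about (2.7, 3.6) to (3.3, 1.1), a distance of √(0.6² + 2.5²) ≈ 2.6.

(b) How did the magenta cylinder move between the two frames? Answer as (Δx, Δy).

(-1.5, -1.2)

The magenta cylinder started near (4.6, 4.8) and ended near (3.1, 3.6).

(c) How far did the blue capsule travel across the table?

2.4

The blue capsule was near (9.3, 2.4) before and (7.4, 3.8) after, so it travelled √(1.9² + 1.4²) ≈ 2.4 units.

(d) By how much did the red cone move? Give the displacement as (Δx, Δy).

(-1.8, 0.9)

From the two frames, the red cone sits at roughly (7.5, 4.3) before and (5.7, 5.2) after.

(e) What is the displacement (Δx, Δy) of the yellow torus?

(-2.2, -2.2)

From the two frames, the yellow torus sits at roughly (9.8, 4.2) before and (7.6, 2.0) after.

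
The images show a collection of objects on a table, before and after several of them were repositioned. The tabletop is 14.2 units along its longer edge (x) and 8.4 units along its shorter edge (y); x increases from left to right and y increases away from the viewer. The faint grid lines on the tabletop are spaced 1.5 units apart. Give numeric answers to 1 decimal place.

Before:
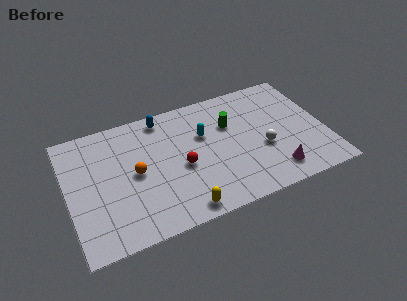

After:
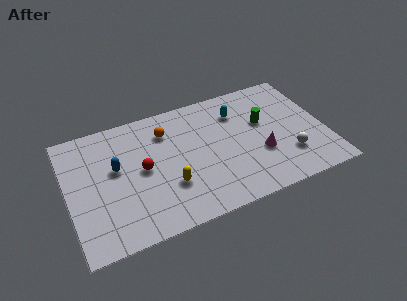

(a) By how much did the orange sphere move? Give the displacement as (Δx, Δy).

(1.9, 2.2)

From the two frames, the orange sphere sits at roughly (3.7, 4.2) before and (5.6, 6.4) after.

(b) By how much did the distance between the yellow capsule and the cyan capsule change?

+0.7

They were about 4.8 units apart before and 5.5 after — 0.7 units further apart.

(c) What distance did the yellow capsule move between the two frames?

1.9

The yellow capsule moved from about (5.9, 0.9) to (5.4, 2.7), a distance of √(0.5² + 1.8²) ≈ 1.9.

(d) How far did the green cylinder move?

1.9

From (9.1, 5.6) to (10.9, 5.1), the green cylinder covered √(1.8² + 0.5²) ≈ 1.9 units.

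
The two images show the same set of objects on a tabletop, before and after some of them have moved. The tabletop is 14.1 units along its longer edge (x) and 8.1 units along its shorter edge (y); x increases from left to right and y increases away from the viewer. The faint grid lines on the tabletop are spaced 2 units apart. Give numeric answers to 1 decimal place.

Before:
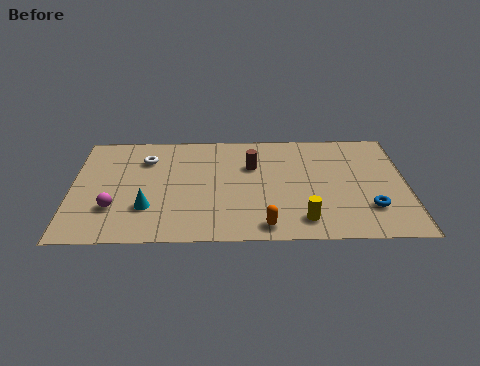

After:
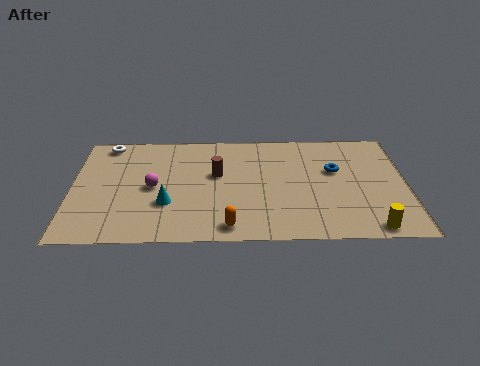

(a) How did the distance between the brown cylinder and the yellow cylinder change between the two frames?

+3.0

Before: roughly 4.5 units apart; after: 7.5. That's 3.0 units further apart.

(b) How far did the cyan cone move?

0.9

The cyan cone was near (3.2, 2.4) before and (4.0, 2.7) after, so it travelled √(0.8² + 0.3²) ≈ 0.9 units.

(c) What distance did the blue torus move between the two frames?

3.1

From (12.5, 2.2) to (11.1, 5.0), the blue torus covered √(1.4² + 2.8²) ≈ 3.1 units.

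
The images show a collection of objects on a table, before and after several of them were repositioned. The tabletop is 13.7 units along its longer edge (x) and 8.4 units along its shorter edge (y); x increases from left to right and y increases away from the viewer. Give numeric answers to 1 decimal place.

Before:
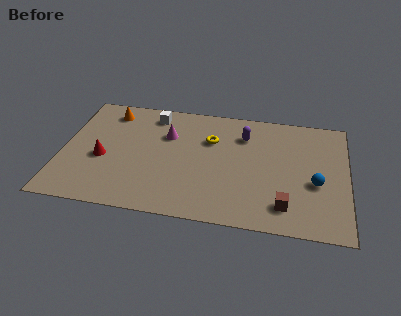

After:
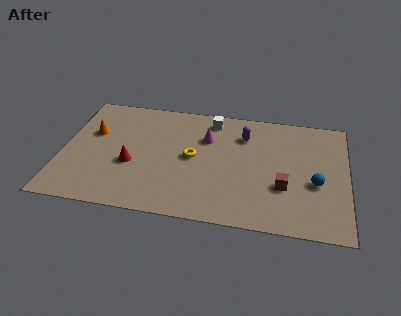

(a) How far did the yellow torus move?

1.6

From (7.1, 5.7) to (6.3, 4.3), the yellow torus covered √(0.8² + 1.4²) ≈ 1.6 units.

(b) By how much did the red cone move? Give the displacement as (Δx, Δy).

(1.4, -0.2)

The red cone started near (2.0, 3.5) and ended near (3.4, 3.3).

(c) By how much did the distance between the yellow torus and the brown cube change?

-0.9

They were about 5.5 units apart before and 4.6 after — 0.9 units closer together.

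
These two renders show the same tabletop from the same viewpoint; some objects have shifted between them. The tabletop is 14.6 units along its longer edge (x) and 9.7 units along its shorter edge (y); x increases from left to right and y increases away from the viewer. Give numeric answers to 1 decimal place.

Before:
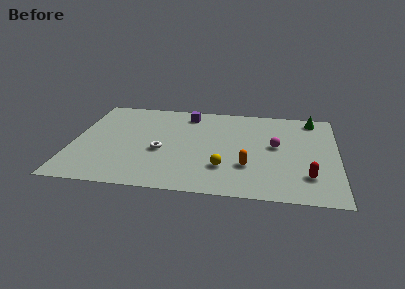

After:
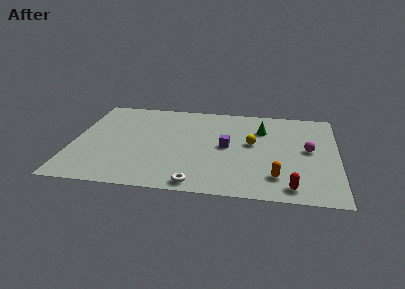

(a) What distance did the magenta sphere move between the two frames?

1.8

The magenta sphere was near (11.2, 5.3) before and (13.0, 5.1) after, so it travelled √(1.8² + 0.2²) ≈ 1.8 units.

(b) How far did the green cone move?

3.2

The green cone was near (13.2, 8.5) before and (10.4, 7.0) after, so it travelled √(2.8² + 1.5²) ≈ 3.2 units.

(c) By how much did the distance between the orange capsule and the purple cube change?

-2.3

The distance was about 6.3 in the first image and 4.0 in the second, so they moved 2.3 units closer together.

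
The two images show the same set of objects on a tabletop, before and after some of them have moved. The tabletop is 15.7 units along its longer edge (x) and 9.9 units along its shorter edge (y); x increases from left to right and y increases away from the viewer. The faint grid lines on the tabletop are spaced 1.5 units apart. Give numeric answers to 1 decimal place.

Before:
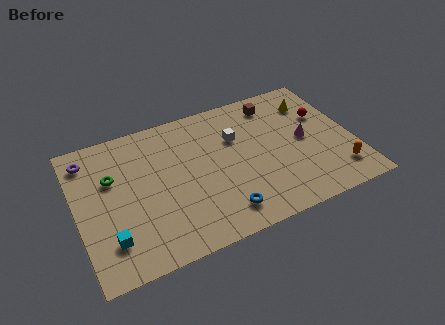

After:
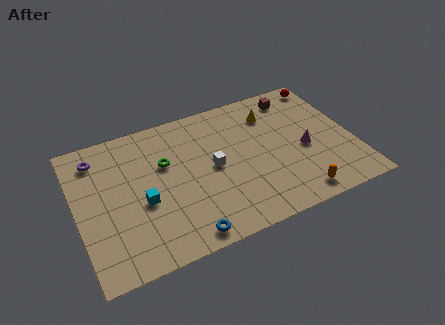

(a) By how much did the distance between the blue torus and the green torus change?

-2.1

The distance was about 7.4 in the first image and 5.3 in the second, so they moved 2.1 units closer together.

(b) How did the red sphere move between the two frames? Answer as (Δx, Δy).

(0.5, 2.4)

From the two frames, the red sphere sits at roughly (14.3, 6.4) before and (14.8, 8.8) after.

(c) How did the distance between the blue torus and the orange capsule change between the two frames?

-0.3

Before: roughly 6.7 units apart; after: 6.4. That's 0.3 units closer together.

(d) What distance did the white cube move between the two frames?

2.2

From (9.2, 6.6) to (7.7, 5.0), the white cube covered √(1.5² + 1.6²) ≈ 2.2 units.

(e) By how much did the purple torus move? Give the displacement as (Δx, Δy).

(0.5, -0.1)

From the two frames, the purple torus sits at roughly (0.9, 8.2) before and (1.4, 8.1) after.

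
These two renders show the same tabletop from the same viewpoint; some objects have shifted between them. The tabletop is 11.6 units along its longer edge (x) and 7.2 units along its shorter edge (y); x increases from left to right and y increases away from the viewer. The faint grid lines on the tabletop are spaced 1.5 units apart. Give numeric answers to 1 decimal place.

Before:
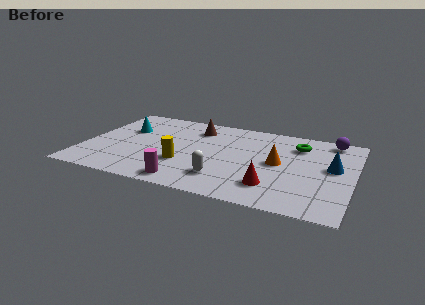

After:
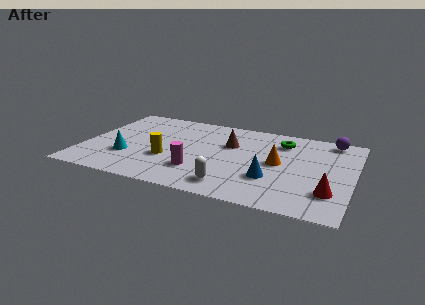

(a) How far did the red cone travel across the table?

2.4

From (8.3, 1.7) to (10.7, 1.9), the red cone covered √(2.4² + 0.2²) ≈ 2.4 units.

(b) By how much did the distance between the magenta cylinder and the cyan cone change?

-1.8

The distance was about 4.9 in the first image and 3.1 in the second, so they moved 1.8 units closer together.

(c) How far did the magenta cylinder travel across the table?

1.2

The magenta cylinder moved from about (4.7, 0.9) to (5.1, 2.0), a distance of √(0.4² + 1.1²) ≈ 1.2.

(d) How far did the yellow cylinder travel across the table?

0.7

The yellow cylinder was near (4.4, 2.4) before and (3.7, 2.6) after, so it travelled √(0.7² + 0.2²) ≈ 0.7 units.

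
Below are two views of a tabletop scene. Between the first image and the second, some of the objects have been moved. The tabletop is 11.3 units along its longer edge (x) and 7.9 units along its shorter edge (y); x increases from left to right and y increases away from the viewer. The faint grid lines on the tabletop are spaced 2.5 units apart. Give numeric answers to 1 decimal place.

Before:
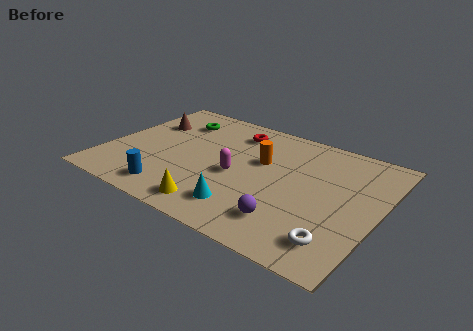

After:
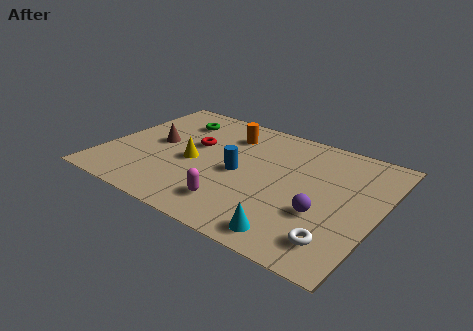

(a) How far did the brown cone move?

1.5

The brown cone moved from about (1.3, 5.4) to (2.0, 4.1), a distance of √(0.7² + 1.3²) ≈ 1.5.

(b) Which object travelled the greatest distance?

the blue cylinder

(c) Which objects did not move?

the green torus and the white torus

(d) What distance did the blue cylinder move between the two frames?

3.5

The blue cylinder moved from about (3.2, 1.2) to (5.6, 3.7), a distance of √(2.4² + 2.5²) ≈ 3.5.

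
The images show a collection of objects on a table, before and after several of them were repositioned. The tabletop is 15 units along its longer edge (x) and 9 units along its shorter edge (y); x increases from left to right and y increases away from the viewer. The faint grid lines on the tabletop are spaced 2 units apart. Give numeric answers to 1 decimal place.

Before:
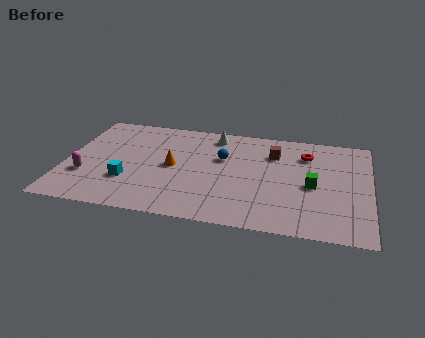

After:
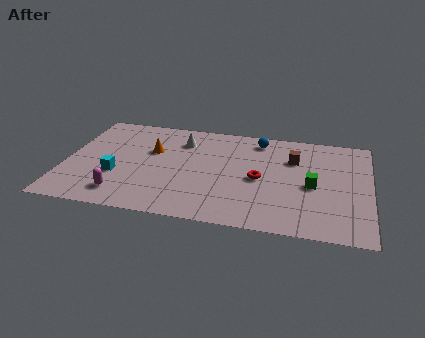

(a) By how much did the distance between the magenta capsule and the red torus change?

-4.3

Before: roughly 11.4 units apart; after: 7.1. That's 4.3 units closer together.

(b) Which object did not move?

the green cube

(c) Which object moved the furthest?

the red torus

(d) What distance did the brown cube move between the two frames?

1.0

From (10.2, 6.6) to (11.2, 6.3), the brown cube covered √(1.0² + 0.3²) ≈ 1.0 units.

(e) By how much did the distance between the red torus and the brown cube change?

+1.0

They were about 1.6 units apart before and 2.6 after — 1.0 units further apart.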